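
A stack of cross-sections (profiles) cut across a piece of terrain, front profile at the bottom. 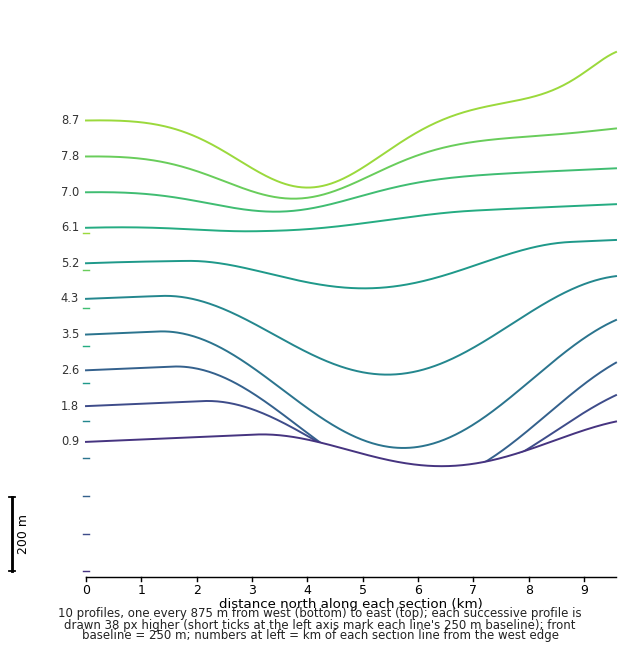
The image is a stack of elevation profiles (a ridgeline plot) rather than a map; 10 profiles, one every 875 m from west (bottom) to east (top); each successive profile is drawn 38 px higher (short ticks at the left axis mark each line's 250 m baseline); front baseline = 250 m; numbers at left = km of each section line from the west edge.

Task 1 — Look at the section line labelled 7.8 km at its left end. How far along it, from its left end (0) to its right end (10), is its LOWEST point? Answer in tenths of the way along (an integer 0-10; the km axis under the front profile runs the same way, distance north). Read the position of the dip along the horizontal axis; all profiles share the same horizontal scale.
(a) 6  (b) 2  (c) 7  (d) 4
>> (d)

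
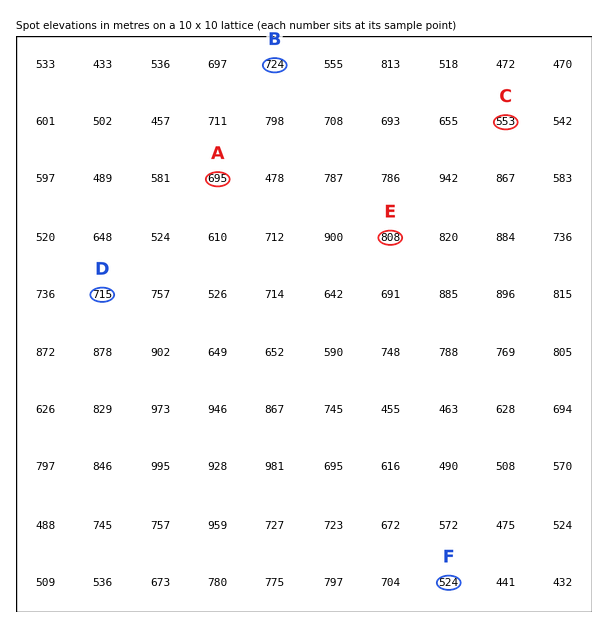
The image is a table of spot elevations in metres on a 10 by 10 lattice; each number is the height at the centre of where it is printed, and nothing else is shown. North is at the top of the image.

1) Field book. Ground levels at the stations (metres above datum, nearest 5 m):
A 695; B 725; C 555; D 715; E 810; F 525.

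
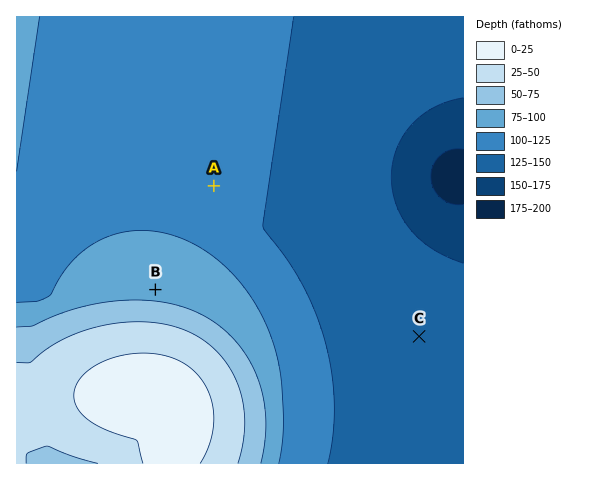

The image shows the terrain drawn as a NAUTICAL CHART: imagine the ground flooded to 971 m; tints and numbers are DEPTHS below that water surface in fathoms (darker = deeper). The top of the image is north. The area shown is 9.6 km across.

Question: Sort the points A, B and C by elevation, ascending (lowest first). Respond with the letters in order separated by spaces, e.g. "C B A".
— C A B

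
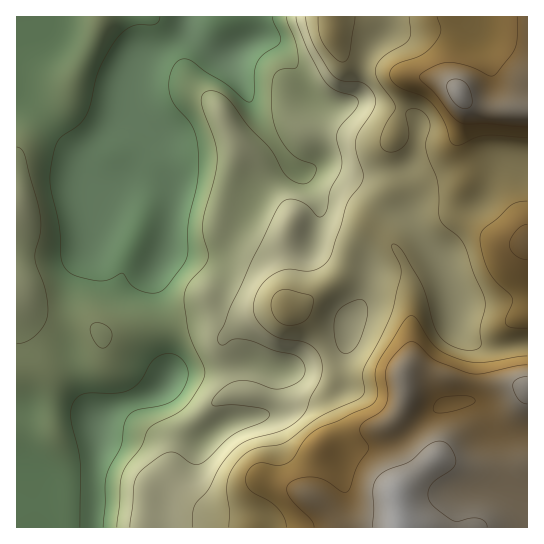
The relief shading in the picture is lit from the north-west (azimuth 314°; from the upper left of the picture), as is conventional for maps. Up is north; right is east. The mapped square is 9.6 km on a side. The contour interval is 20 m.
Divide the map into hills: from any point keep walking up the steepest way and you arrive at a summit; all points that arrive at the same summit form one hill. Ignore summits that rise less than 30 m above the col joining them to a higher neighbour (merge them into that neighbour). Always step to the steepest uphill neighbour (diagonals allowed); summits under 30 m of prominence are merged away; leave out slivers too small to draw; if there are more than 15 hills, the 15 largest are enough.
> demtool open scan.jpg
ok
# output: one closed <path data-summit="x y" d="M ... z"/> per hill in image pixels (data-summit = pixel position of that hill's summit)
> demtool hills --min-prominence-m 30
<path data-summit="399 527" d="M389 16l-373 1 1 511 511-1 0-182-21 2-26-2-14-6-11-14-1-26-10-32-6-12-18-18-16-23 0-20-4-24 4-1 8-11 7-29-1-8-13-9-19-5-18-4-22 0 9-8 7-29 8-19 16-14 2-6z"/><path data-summit="459 93" d="M527 16l-137 0-1 11-2 6-16 14-8 19-7 29-7 7 20 1 29 6 16 7 5 5 1 8-7 29-2 5-10 7 4 24 0 20 2 2 14-5 26 0 26-6 10-7 10-23 12-14 6-1 17 2z"/><path data-summit="527 241" d="M511 160l-6 1-8 8-10 22-9 12-20 6-37 2-13 6 13 20 18 18 6 12 10 32 0 20 2 8 10 12 19 8 21 0 21-4 0-180z"/>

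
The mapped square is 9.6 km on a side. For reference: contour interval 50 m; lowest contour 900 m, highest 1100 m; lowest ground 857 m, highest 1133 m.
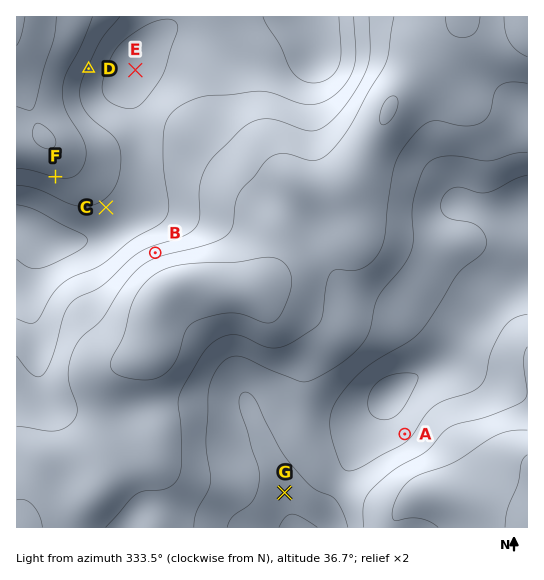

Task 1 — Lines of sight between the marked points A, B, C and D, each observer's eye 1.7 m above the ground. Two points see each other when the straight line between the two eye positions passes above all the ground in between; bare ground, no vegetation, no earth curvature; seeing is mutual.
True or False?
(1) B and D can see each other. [True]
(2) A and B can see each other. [False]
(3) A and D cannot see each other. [True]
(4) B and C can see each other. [True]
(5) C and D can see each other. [False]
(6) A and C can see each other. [False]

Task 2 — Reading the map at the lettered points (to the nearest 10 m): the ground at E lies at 880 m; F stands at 1000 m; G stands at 920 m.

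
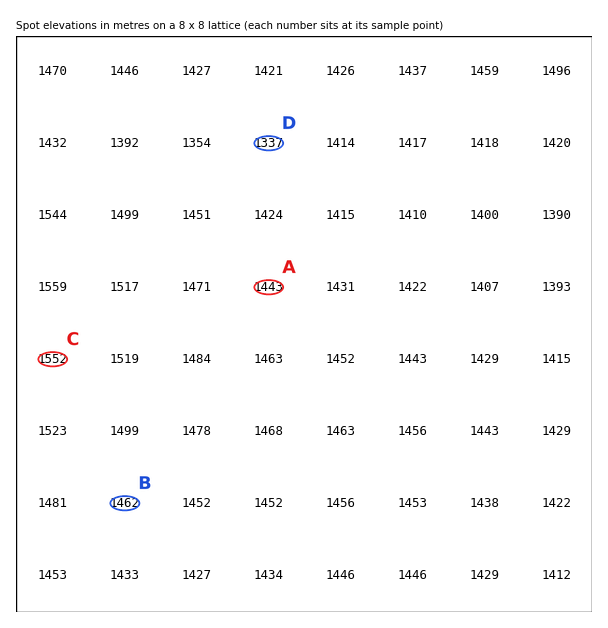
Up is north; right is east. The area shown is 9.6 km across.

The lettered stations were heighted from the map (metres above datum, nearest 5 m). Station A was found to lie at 1445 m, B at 1460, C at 1550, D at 1335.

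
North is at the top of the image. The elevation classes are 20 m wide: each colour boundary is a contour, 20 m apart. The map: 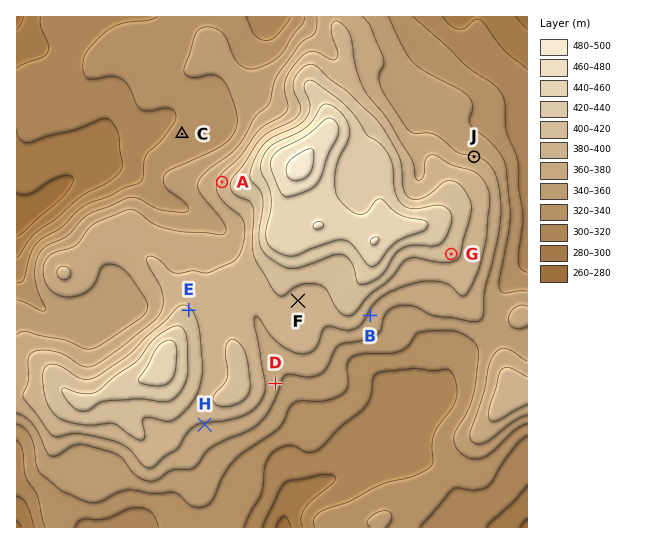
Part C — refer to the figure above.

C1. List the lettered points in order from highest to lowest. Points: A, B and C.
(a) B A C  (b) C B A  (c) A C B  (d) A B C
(d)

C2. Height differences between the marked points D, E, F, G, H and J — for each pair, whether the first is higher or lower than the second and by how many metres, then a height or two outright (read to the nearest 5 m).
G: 45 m higher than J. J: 40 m lower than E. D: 40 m lower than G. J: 35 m lower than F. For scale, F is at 395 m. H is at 380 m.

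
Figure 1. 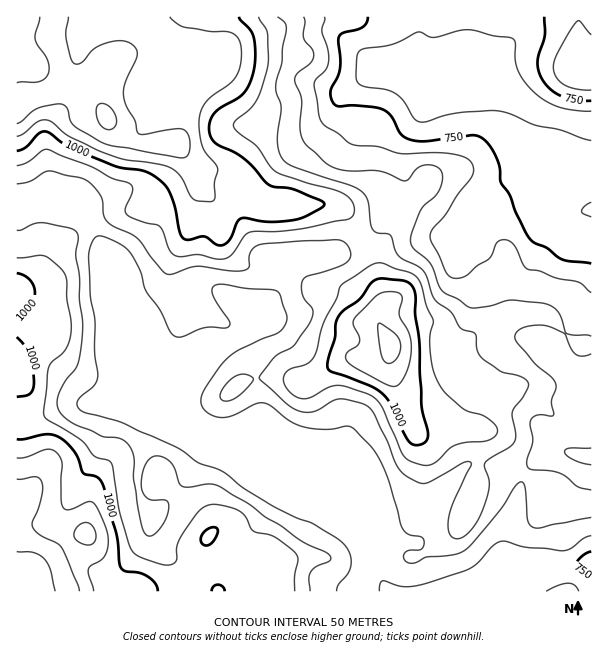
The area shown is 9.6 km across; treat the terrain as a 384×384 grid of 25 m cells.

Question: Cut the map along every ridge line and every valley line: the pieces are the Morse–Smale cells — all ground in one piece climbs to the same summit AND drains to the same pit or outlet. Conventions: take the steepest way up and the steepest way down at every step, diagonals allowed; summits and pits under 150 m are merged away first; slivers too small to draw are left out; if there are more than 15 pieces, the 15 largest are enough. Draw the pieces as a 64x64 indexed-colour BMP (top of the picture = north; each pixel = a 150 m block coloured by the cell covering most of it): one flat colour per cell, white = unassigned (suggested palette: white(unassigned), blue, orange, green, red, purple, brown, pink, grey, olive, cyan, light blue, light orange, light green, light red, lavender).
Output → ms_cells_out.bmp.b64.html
<image width="64" height="64" href="data:image/bmp;base64,Qk12CAAAAAAAAHYAAAAoAAAAQAAAAEAAAAABAAQAAAAAAAAIAAATCwAAEwsAABAAAAAAAAAA////ALR3HwAOf/8ALKAsACgn1gC9Z5QAS1aMAMJ34wB/f38AIr28AM++FwDox64AeLv/AIrfmACWmP8A1bDFADMzMzMzMzMzMzMzMzMzMzMzMzMzNEREREREREREREREMzMzMzMzMzMzMzMzMzMzMzMzMzM0REREREREREREREQzMzMzMzMzMzMzMzMzMzMzMzMzM0RERERERERERERERDMzMzMzMzMzMzMzMzMzMzMzMzMzREREREREREREREREMzMzMzMzMzMzMzMzMzMzMzMzMzNEREREREREREREREQzMzMzMzMzMzMzMzMzMzMzMzMzM0RERERERERERERERDMzMzMzMzMzMzMzMzMzMzMzMzMyIiIkREREREREREREMzMzMzMzMzMzMzMzMzMzMzMzMzIiIiJEREREREREREQzMzMzMzMzMzMzMzMzMzMzMzMzIiIiIkRERERERERERDMzMzMzMzMzMzMzMzMzMzMzMzIiIiIiJEREREREREREMzMzMzMzMzMzMzMzMzMzMzMzIiIiIiIkREREREREREQzMzMzMzMzMzMzMzMzMzMzMzMiIiIiIiJERERERERERDMzMzMzMzMzMzMzMzMzMzMzMiIiIiIiIiREREREREREMzMzMzMzMzMzMzMzMzMxMzMyIiIiIiIiJEREQiREREQzMzMzMzMzMzMzMzMzMxERMyIiIiIiIiIiIiIiIkRERDMzMzMzMzMzMzMzMzMxEREiIiIiIiIiIiIiIiIiIkIiMzMzMzMzMzMzMzMzMzERIiIiIiIiIiIiIiIiIiIiIiIzMzMzMzMzMzMzERERESIiIiIiIiIiIiIiIiIiIiIiIjMzMzMzMzMzMxERERESIiIiIiIiIiIiIiIiIiIiIiIiMzMzMzMzMzERERERERIiIiIiIiIiIiIiIiIiIiIiIiIzMzMzMzMzEREREREREiIiIiIiIiIiIiIiIiIiIiIiIjMzMzMzMzMRERERERESIiIiIiIiIiIiIiIiIiIiIiIiMzMzMzMzMxERERERERIiIiIiIiIiIiIiIiIiIiIiIiUzMzMzMzMzMREREREREiIiIiIiIiIiIiIiIiIiIiIiVTMzMzMzMzMxERERERESIiIiIiIiIiIiIiIiIiIiIiVVMzMzMzMzMzERERERESIiIiIiIiIiIiIiIiIiIiIiVVUzMzMzMzMzERERERERIiIiIiIiIiIiIiIiIiIiIiVVVTMzMzMzMzMREREREREiIiIiIiIiIiIiIiIiIiIiIlVVMzMzMzMzMREREREREiIiIiIiIiIiIiIiIiIiIiIiJVUzMzMzMzMxERERERERIiIiIiIiIiIiIiIiIiIiIiIiVTMzMzMzMzERERERERESIiIiIiIiIiIiIiIiIiIiIiJVMzMzMzMzEREREREREREiIiIiIiIiIiIiIiIiIiIiIiUzMzMzMzMRERERERERESIiIiIiIiIiIiIiIiIiIiIiJTMzMzMzMREREREREREREiIiIiIiIiIiIiIiIiIiIiIiMzMzMzMxERERERERERERIiIiIiIiIiIiIiIiIiIiIiIzMzMzMzEREREREREREREiIiIiIiIiIiIiIiIiIiIiIjMzMzMzERERERERERERESIiIiIiIiIiIiIiIiIiIiIiMzMzMzMRERERERERERERERESIiIiIiIiIiIiIiIiIiIzMzMzMRERERERERERERERERESIiIiIiIiIiIiIiIiIjMzMzMxERERERERERERERERERESIiIiIiIiIiIiIiIiMzMzMxEREREREREREREREREREREiIiIiEiIiIiIiIiIzMzMzERERERERERERERERERERERIiIiERIiIiIiIiIjMzMRERERERERERERERERERERERESIiEREiIiIiIhEREREREREREREREREREREREREREREREiERERIiIiIiERERERERERERERERERERERERERERERERERERESIiIiERERERERERERERERERERERERERERERERERERERESIiERERERERERERERERERERERERERERERERERERERERERERERERERERERERERERERERERERERERERERERERERERERERERERERERERERERERERERERERERERERERERERERERERERERERERERERERERERERERERERERERERERERERERERERERERERERERERERERERERERERERERERERERERERERERERERERERERERERERERERERERERERERERERERERERERERERERERERERERERERERERERERERERERERERERERERERERERERERERERERERERERERERERERERERERERERERERERERERERERERERERERERERERERERERERERERERERERERERERERERERERERERERERERERERERERERERERERERERERERERERERERERERERERERERERERERERERERERERERERERERERERERERERERERERERERERERERERERERERERERERERERERERERERERERERERERERERERERERERERERERERERERERERERERERERERERERERERERERERERERERERERERERERERERERERERERERERERERERERERERERERERERERERERERERERERERERERERERERERERERERERERERERERERERERERERERERERERERERERERERERERERERERERERERERERERERERERERERERERERERERERERERERERERER"/>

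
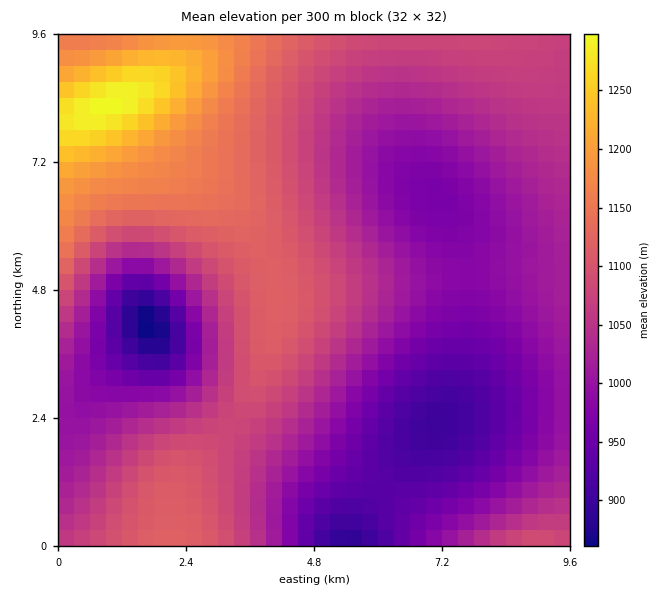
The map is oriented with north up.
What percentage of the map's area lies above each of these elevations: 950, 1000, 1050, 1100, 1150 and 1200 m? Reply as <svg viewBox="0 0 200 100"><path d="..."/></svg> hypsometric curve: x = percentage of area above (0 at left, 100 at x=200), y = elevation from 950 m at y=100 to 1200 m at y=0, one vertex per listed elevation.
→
<svg viewBox="0 0 200 100"><path d="M175 100l-40-20-43-20-43-20-26-20-12-20"/></svg>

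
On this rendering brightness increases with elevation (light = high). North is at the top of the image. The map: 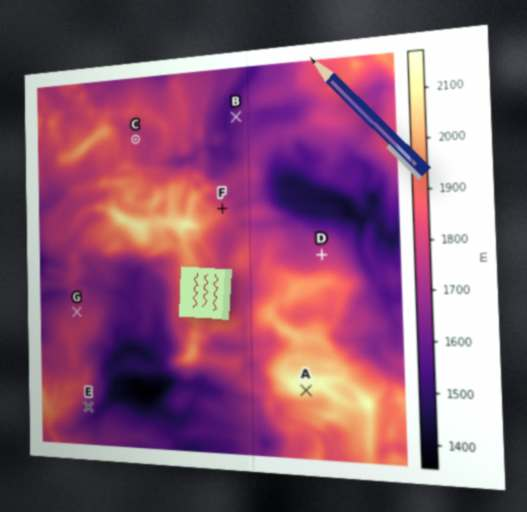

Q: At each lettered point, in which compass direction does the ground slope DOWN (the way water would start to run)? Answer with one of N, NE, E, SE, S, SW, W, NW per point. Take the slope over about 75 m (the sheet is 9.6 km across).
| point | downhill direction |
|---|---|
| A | S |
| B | W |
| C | NE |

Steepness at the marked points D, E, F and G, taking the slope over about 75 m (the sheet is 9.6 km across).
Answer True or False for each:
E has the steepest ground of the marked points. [True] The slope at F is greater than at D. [True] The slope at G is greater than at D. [False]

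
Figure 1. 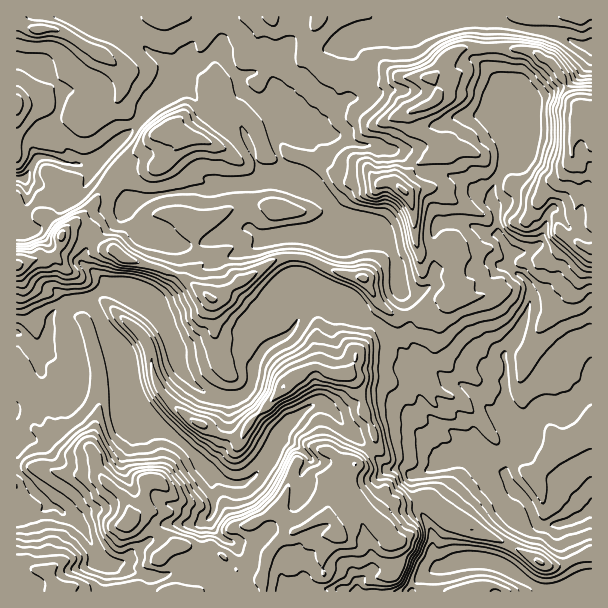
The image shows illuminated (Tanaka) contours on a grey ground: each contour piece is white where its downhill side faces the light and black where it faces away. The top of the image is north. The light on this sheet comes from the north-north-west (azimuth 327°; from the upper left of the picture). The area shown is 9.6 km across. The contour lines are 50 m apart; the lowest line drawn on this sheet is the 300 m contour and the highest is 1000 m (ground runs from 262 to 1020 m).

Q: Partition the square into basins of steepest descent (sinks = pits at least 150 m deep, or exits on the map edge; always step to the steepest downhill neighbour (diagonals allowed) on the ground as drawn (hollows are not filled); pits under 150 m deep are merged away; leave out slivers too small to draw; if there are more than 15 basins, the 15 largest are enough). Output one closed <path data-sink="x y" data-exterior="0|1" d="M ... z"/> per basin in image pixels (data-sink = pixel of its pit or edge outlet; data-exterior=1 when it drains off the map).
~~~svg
<path data-sink="591 510" data-exterior="1" d="M507 48l-42 0-13 6-8 8-4 7-8 8 6 12 0 9-6 5-22 10 0 6 5 10 4 4 18 7 7 12-25 11-17 19-2 6 9 9 5 13 1 29 3 10 2 3 9 0 18-4 7 10 0 30-8 13-20 11-30 4-13-9-17 35-10 11-1 9-7 12 7 7 6 14 3 16 9 18 3 12-4 8-15 14-5 2-6 21-12 6-8 23-47 26-9 11-9 26-13-1-9-5-8-8-18-14-27-4-12 1-10-12-17-13-15-4-6 6-5 12-14 14-11 6-27 3-22 12-30-6 0 27 575-1 0-481-11-2-9-7-8-21-15-19-19-11z"/><path data-sink="24 179" data-exterior="0" d="M591 16l-574 0-1 248 19-5 18-1 7-10 2-15 10-9 5 0 12 6 15 17 10 3 15 10 47 14 18 10 18 16 7-2 9-9 45-29 9-2 23 0 28 13 29 6 5 5 11 20 8 8 10 6 9 0 26-6 19-13 4-9-2-13 4-12-9-15-27 4-4-7-2-35-5-13-9-9 0-3 19-22 25-11-7-12-18-7-4-4-5-10 0-6 22-10 6-5 0-9-6-12 8-8 4-7 8-8 13-6 42 0 27 4 15 9 7 7 16 33 9 7 10 1z"/><path data-sink="17 333" data-exterior="1" d="M77 224l-5 0-10 9-2 15-7 10-18 1-19 7 0 298 31 7 22-12 27-3 11-6 14-14 5-12 3-4 11-2 7 4 17 13 10 12 12-1 27 4 18 14 8 8 9 5 13 1 9-26 4-6 19-14 33-17 8-23 12-6 6-21 5-2 19-22-3-12-9-18-3-16-6-14-7-7 7-12 1-9 10-11 10-24 6-7 0-5-20-29-29-6-28-13-23 0-9 2-45 29-9 9-7 2-18-16-18-10-47-14-15-10-10-3-15-17z"/>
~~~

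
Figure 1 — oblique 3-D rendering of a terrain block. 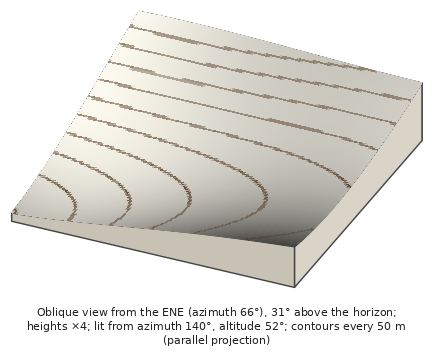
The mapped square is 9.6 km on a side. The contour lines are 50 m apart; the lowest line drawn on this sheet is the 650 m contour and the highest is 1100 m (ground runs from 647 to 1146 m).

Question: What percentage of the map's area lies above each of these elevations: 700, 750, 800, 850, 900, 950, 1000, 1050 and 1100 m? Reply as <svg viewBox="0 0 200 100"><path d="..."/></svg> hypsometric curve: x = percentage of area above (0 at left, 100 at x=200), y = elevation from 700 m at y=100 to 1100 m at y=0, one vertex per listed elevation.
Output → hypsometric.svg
<svg viewBox="0 0 200 100"><path d="M193 100l-13-12-19-13-29-13-41-12-26-12-20-13-18-13-18-12"/></svg>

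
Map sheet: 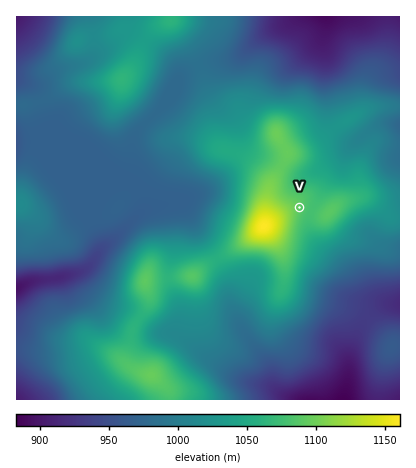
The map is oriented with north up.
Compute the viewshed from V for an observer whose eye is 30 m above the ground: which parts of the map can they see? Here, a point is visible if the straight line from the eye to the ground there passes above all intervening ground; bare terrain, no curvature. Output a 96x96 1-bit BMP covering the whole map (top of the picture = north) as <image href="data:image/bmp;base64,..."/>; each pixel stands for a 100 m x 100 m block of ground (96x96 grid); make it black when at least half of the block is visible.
<image width="96" height="96" href="data:image/bmp;base64,Qk2+BAAAAAAAAD4AAAAoAAAAYAAAAGAAAAABAAEAAAAAAIAEAAATCwAAEwsAAAIAAAAAAAAA////AAAAAAAAAAAAAAAAAAAP//gAAAAAAAAAAAAH//AAAAAAAAAAAAAH/+AAAAAAAAAAAAAH/+AAAAAAAAAAAAAD/+AAAAAAAAAAAAAD/+AAAAAAAAAAAAAD/+AAAAAAAAAAAAAD//AAAAAAAAAAAAAH//AAAAAAAAAAAAB///gAAAAAAAAAAAH///wAAAAAAAAAAAD///8AAAAAAAAAAAD///8AAAAAAAAAAAB///8AAAAAAAAAAAB///8AAAAAAAAAAAA///8AAAAAAAAAAAAf//8AAAAAAAAAAAAP//8AAAAAAAAAAAAP//8AAAAAAAAAAAAP//8AAAAAAAAAAAAP//8AAAAAAAAAAAAf//8AAAAAAAAAAAA///8AAAAAAAAAAAB///8AAAAAAAAAAADw//8AAAAAAAAAAAHgP/8AAAAAAAAAACPAH/8AAAAAAAAAAD+AH/4AAAAAAAAAAB8AH+AAAAAAAAAAAB8APwAAAAAAAAAAAA4APAAAAAAAAAAAAA4AeAAAAAAAAAAAAA4AYAAAAAAAAAAAAA4AwAAAAAAAAAAAAA/4gAAAAAAAAAAAAB//AAAAAAAAAAAAAB/+AAAAAAAAAAAAAB/8AAAAAAAAAAAAAB/8AAAAAAAAAAAAAD/4AAAAAAAAAAAAAD/wAAAAAAAAAAAAAH/wAAAAAAAAAAAAAP/4AAAAAAAAAAAAAf/4AAAAAAAAAAAAAf/8AAAAAAAAAAAAAf/+AAAAAAAAAAAAAf/+AAAAAAAAAAAAAf//AAAAAAAAAAAAA///gAAAAAAAAAAAAf//wAAAAAAAAAAAAf///wAAAAAAAAAAAf///wAAAAAAAAAAAf///wAAAAAAAAAAAf///wAAAAAAAAAAAf///gAAAAAAAAAAAP///gAAAAAAAAAAAH///gAAAAAAAAAAAH///gAAAAAAAAAAAH///gAAAAAAAAAAAH///gAAAAAAAAAAAH///gAAAAAAAAAAAP///wAAAAAAAAAAAf4//8AAAAAAAAAAAfAf//gAAAAAAAAAA/Af//8AAAAAAAAAAfAf//sAAAAAAAAAAPAf//AAAAAAAAAAACAf/+AAAAAAAAAAAAAf//AAAAAAAAAAAAAf//wAAAAAAAAAAAAP//8AAAAAAAAAAAAA//8AAAAAAAAAAAAAB/8AAAAAAAAAAAAAAH8AAAAAAAAAAAAAAAAAAAAAAAAAAAAAAAAAAABwAAAAAAAAAAAAAAB8AAAAAAAAAAAAAAB+AAAAAAAAAAAAAAB+AAAAAAAAAAAAAAA/AAAAAAAAAAAAAAAfgAAAAAAAAAAAAAAPgAAAAAAAAAAAAAAPwAAAAAAAAAAAAAAHwAAAAAAAAAAAAAAD4AAAAAAAAAAAAAAD8AAAAAAAAAAAAAAB+AAAAAAAAAAAAAAB/4AAAAAAAAAAAAAB/+AAAAAAAAAAAAAA//gAAAAAAAAAAAAA//4AAAAAAAAAAAAAf/4AAAAAAAAAAAAAP/4AAAAAAAAAAAAAB/4AAAAAAAAAAAAAAf4AAAAAAAA="/>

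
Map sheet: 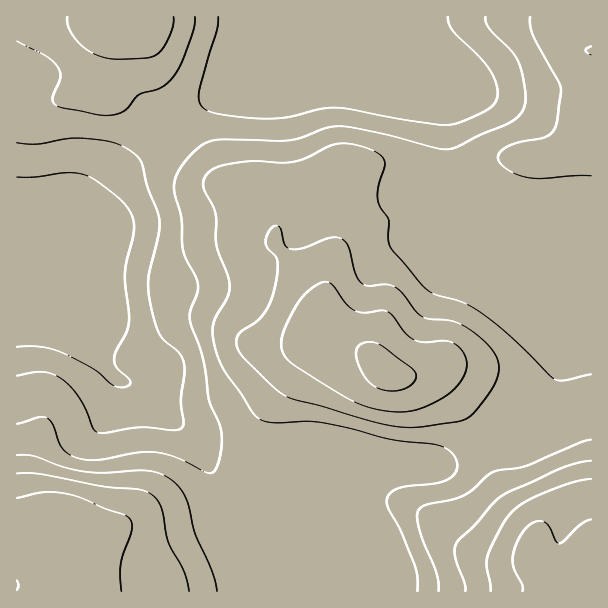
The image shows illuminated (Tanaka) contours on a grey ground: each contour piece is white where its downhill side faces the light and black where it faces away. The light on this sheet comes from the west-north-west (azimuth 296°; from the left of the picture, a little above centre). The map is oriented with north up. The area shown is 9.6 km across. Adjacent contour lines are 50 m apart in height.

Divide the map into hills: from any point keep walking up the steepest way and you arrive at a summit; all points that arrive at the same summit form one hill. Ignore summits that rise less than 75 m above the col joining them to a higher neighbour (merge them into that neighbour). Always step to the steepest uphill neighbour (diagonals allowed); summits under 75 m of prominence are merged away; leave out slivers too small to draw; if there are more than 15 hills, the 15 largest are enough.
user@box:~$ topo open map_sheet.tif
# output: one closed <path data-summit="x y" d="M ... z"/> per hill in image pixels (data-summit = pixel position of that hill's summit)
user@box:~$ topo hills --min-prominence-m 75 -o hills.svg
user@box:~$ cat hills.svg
<path data-summit="386 371" d="M290 16l-45 0-7 34 0 18-6 16-44 31-32 36-42 25-10 10-24 38-8 4-56 0 0 56 64 26 5 7 11 33 13 22 10 8 24 6 19 22 31 29 12 18 13 31 6 7 4 1 11 0 16-6 62 0 61-25 62 1 18-6 52-26 12-9 4-10 27-26 12-39-1-15-35-81-68-68-7-4-6-24-3-61-8-5-123-52z"/><path data-summit="591 591" d="M467 187l-3 1 65 64 6 12 30 74-1 19-11 30-27 26-8 14-72 36-68 0-61 25-62 0-16 6-15-1 0 23 18 51 4 25 346-1 0-391-68 2z"/><path data-summit="60 522" d="M18 284l-2 1 0 306 229 1 1-10-4-15-18-51-1-24-24-48-37-36-19-22-24-6-10-8-13-22-11-33-5-7z"/><path data-summit="107 20" d="M243 16l-226 0-1 211 56 1 8-4 24-38 10-10 42-25 32-36 40-27 4-4 6-16 0-18 6-23z"/><path data-summit="591 51" d="M591 16l-301 1 24 21 15 8 114 46 3 12 2 52 3 15 5 11 17 8 42 10 40 2 37-4z"/>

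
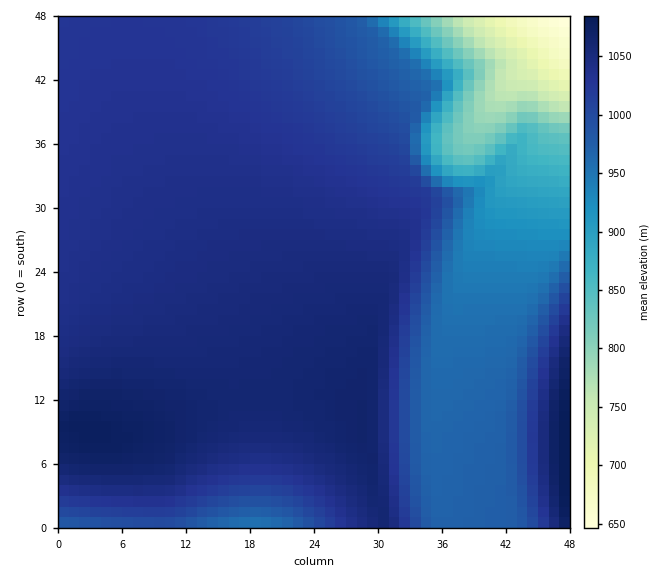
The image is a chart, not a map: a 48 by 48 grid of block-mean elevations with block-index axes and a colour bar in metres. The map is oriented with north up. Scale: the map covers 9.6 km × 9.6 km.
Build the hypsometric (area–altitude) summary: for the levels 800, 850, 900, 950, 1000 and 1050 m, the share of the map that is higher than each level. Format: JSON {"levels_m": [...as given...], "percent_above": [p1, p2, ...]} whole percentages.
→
{"levels_m": [800, 850, 900, 950, 1000, 1050], "percent_above": [96, 94, 91, 86, 68, 24]}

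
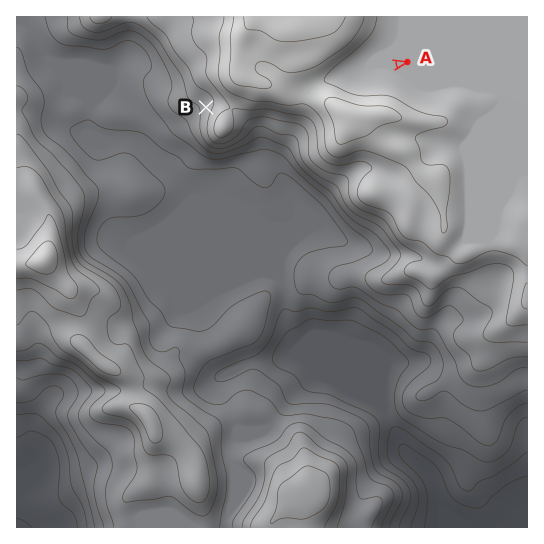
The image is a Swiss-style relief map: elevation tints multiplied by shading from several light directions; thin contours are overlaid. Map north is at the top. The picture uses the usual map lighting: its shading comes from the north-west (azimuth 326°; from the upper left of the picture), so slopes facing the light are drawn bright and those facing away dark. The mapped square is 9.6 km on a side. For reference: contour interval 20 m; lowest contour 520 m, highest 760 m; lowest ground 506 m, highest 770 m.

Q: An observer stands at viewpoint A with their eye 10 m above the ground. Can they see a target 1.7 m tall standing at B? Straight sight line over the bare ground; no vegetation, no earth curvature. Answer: no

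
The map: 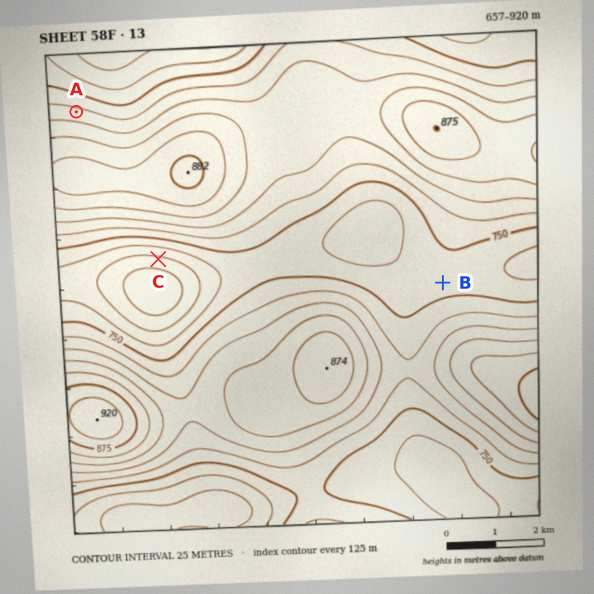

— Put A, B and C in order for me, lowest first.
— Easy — C B A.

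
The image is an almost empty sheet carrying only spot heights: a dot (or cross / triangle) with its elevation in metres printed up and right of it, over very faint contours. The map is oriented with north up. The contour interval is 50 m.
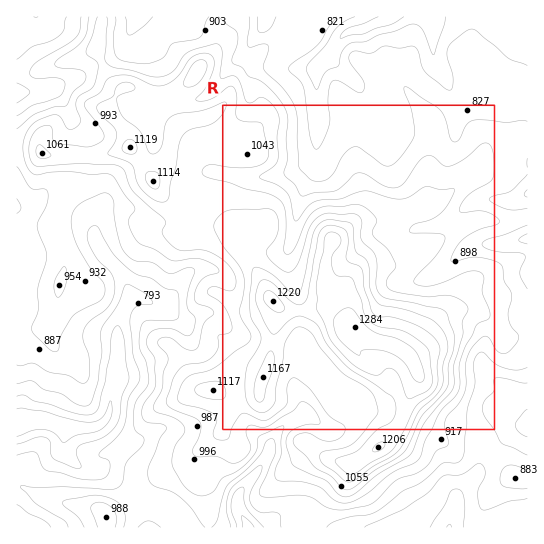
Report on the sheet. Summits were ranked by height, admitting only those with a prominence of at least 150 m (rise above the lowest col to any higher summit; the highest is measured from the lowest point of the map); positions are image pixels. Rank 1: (355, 326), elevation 1284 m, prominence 627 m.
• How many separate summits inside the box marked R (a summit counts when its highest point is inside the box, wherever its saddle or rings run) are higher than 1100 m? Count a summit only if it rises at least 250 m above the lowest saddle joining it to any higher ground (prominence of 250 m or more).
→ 1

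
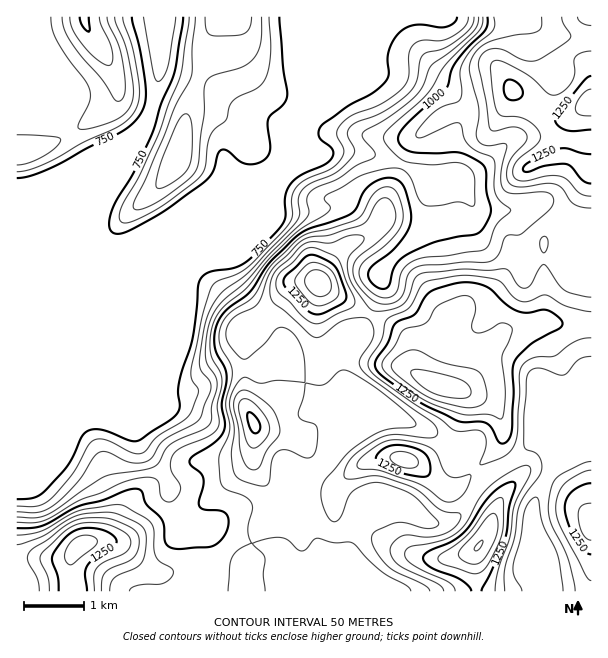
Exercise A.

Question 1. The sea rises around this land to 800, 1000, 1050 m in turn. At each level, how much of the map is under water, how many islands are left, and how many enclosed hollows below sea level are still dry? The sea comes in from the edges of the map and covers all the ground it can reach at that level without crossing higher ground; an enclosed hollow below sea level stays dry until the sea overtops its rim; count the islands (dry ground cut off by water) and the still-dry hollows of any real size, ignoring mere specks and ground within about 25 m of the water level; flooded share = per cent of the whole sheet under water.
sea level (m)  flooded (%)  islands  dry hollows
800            27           0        0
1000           47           0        0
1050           53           0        0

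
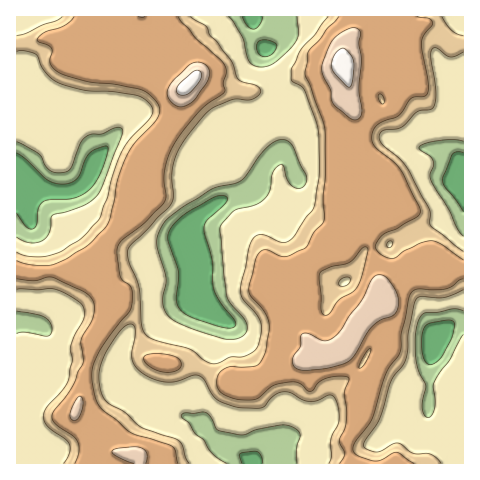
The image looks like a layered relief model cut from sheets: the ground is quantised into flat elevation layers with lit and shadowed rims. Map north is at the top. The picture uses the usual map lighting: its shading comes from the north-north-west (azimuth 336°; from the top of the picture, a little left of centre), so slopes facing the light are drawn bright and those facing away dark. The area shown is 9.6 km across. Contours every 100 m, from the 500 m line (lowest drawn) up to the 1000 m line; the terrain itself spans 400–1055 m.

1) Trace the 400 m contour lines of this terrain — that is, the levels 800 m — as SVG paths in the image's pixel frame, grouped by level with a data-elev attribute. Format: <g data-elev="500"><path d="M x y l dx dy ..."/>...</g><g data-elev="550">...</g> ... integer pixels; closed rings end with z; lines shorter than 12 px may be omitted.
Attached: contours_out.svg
<g data-elev="800"><path d="M178 463l-3-12-3-5-40-13-30-24-7-11-3-22 1-11 7-15 12-17 17-20 3-7-1-18-2-4-7-4-2-6-3-21 1-8 5-6 22-16 19-20 2-7-2-15 1-10 3-13 6-13 9-14 16-20 26-20-2-8 3-12-2-7-28-25-18-22"/><path d="M414 463l-17-11-5 1-13 8-8-1-16-6-2-3 0-5 18-26 15-46 14-21 1-20 10-40 7-4 28 0 17-10"/><path d="M167 372l8-1 5-3 1-5-3-5-6-3-12-1-9 0-7 2 0 5 6 5 8 5z"/><path d="M360 368l-1-3 3-6 8-11 1 3-3 8-5 7z"/><path d="M325 315l-3-2-1-4-1-36 10-6 19-4 13-15 5-1 1 2-1 4-5 24-5 10-4 5-13 7-10 14z"/><path d="M17 279l17 2 13-4 6 0 32 16 5 4 4 5 0 7-1 9-12 23 2 19 0 4-5 7-6 17-17 22-3 6 1 4 2 4 18 12 4 5 2 11-4 11"/><path d="M463 260l-21-15-10-4-14 3-14 7-11 7-10-2-8-8 1-5 7-8 14-6 19-11 4-5-1-6-17-36-8-9-19-15-3-9 2-8 4-6 20-8 14-18 12-2 4-4 0-11-6-39 2-7 8-9 1-4-5-4-11-1"/><path d="M383 104l-4-5 0-5 3 1 2 3 0 4z"/><path d="M74 17l-8 8-20 7-9 7 2 3 9 3 3 3 1 4-2 9 3 7 9 6 22 7 32 3 27 6 7 5 7 8 2 5 0 5-4 9-19 20-9 12-9 25-9 42-4 7-13 13-24 17-15 7-21 0-15-4"/><path d="M339 17l-30 33-4 23 18 47 2 10 0 42-2 24 1 25-10 11-6 13-4 4-18 8-6-1-14-6-4 1-4 3-3 8-6 29 2 6 13 14 4 9 1 9-4 24-5 9-4 4-14 1-11-1-7 3-6 5-1 9 2 7 5 5 13 4 13 1 8-2 13-11 8-3 18-2 5 3 5 5 4 1 2-1 6-8 7-4 11-2 11 1 1 4-5 12 3 17-1 13-7 17 6 14-5 9"/></g>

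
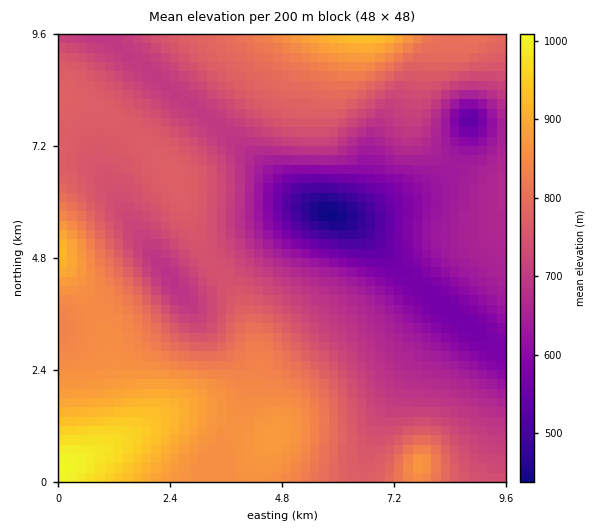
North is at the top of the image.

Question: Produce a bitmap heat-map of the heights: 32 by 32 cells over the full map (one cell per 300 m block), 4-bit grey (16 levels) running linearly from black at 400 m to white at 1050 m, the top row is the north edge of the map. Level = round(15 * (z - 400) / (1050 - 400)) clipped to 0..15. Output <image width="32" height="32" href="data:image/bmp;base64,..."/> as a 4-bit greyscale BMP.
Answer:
<image width="32" height="32" href="data:image/bmp;base64,Qk12AgAAAAAAAHYAAAAoAAAAIAAAACAAAAABAAQAAAAAAAACAAATCwAAEwsAABAAAAAAAAAAAAAAABEREQAiIiIAMzMzAERERABVVVUAZmZmAHd3dwCIiIgAmZmZAKqqqgC7u7sAzMzMAN3d3QDu7u4A////AO7d3Mu7u7u7qpmZmaupiIju7dzMu7u7u7qpmImrqYiH7t3dzLu7u7u6qZiImqmId93d3dzLu7u7u6mYiImYh3fMzN3My7u7u7upmId4h3d3zMzMzMy7uru6qYh3d3d2Zru7u7u7u6qqqqmId3dmZma7u7u7u6qqqqqZh3dmZmZVqru7qqqqqqqpmId2ZmZVVKqrqqqZmZqqmYh3ZmZVVESqqqqpmIiaqZiHd2ZlVUREqqqqmYd4mZmId3ZmVURERaqqqph3eImIh3dmZVRERFW7qqmHd3iIiHd2ZlVEREVVu6qZd3eIiHd2ZlVUREVVZsuqmHd4iId2ZlVURERVVmbLqYd3eIh3ZlVEMzNEVWZmu6mHd4iIdmVDMiIzRVVmZrqYh4iIiHZUMiESI0VVZmapmIiIiIh2VDIREjNEVWZmmYiIiJiIdlQyIiM0RVVmZpiIiImYiHZUQzM0RFVVZmaYiIiJmIh2ZVVVVVVVVVZmiIiIiYiHdmZmZmVWZmZVVpiIiIiId3d3d3d2ZndmVFaYiIiIh3d3iIiIh2d3dUNFmZiIiHd3eIiZmYh3d3ZEVpmYiHd3eIiZmZmZh4iHZWeZiId3d4iJmZmZqZiIiHd3iIh3d3iJmZmaqqqpmZmIiIh3d3iImZmaqru7u6mZmZl3d3eIiZmZqru8zMy6mZmZ"/>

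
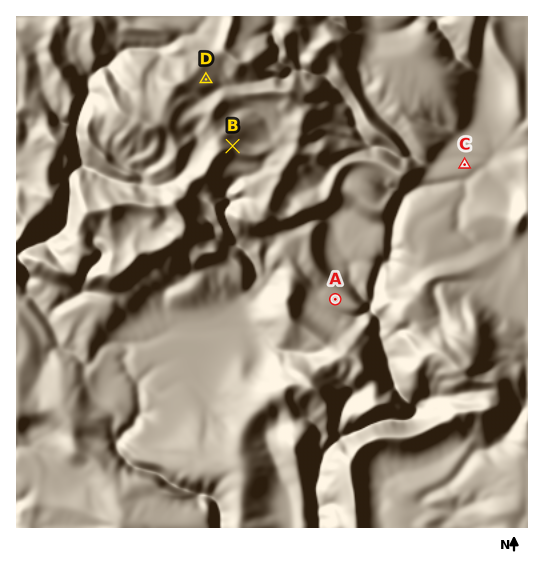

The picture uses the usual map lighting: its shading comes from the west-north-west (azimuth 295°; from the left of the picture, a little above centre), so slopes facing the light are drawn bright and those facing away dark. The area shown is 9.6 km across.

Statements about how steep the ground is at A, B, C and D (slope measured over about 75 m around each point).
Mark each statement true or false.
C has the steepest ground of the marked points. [false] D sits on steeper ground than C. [true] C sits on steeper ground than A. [false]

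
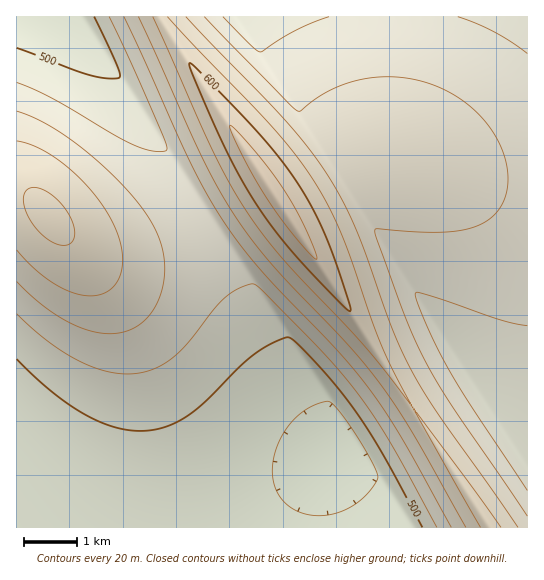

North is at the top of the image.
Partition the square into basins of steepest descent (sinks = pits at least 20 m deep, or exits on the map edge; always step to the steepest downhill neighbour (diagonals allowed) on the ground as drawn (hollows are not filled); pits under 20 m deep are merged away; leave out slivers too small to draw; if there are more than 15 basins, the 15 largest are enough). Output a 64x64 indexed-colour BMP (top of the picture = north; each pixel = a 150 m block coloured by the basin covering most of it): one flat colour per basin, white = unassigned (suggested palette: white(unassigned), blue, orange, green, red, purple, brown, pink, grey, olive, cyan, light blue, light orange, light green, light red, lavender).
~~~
<image width="64" height="64" href="data:image/bmp;base64,Qk12CAAAAAAAAHYAAAAoAAAAQAAAAEAAAAABAAQAAAAAAAAIAAATCwAAEwsAABAAAAAAAAAA////ALR3HwAOf/8ALKAsACgn1gC9Z5QAS1aMAMJ34wB/f38AIr28AM++FwDox64AeLv/AIrfmACWmP8A1bDFABEREREREREREREREREREREREREREREREREREREREiIiEREREREREREREREREREREREREREREREREREREREiIiIRERERERERERERERERERERERERERERERERERERESIiIhERERERERERERERERERERERERERERERERERERESIiIiERERERERERERERERERERERERERERERERERERESIiIiIRERERERERERERERERERERERERERERERERERERIiIiIhERERERERERERERERERERERERERERERERERERIiIiIiEREREREREREREREREREREREREREREREREREREiIiIiIREREREREREREREREREREREREREREREREREREiIiIiIhEREREREREREREREREREREREREREREREREREiIiIiIiERERERERERERERERERERERERERERERERERESIiIiIiIRERERERERERERERERERERERERERERERERESIiIiIiIhERERERERERERERERERERERERERERERERESIiIiIiIiERERERERERERERERERERERERERERERERERIiIiIiIiIRERERERERERERERERERERERERERERERERIiIiIiIiIhERERERERERERERERERERERERERERERERIiIiIiIiIiEREREREREREREREREREREREREREREREREiIiIiIiIiIREREREREREREREREREREREREREREREREiIiIiIiIiIhEREREREREREREREREREREREREREREREiIiIiIiIiIiERERERERERERERERERERERERERERERESIiIiIiIiIiIRERERERERERERERERERERERERERERESIiIiIiIiIiIhERERERERERERERERERERERERERERESIiIiIiIiIiIiERERERERERERERERERERERERERERERIiIiIiIiIiIiIRERERERERERERERERERERERERERERIiIiIiIiIiIiIhEREREREREREREREREREREREREREREiIiIiIiIiIiIiEREREREREREREREREREREREREREREiIiIiIiIiIiIiIREREREREREREREREREREREREREREiIiIiIiIiIiIiIhERERERERERERERERERERERERERESIiIiIiIiIiIiIiERERERERERERERERERERERERERESIiIiIiIiIiIiIiIRERERERERERERERERERERERERESIiIiIiIiIiIiIiIhERERERERERERERERERERERERERIiIiIiIiIiIiIiIiERERERERERERERERERERERERERIiIiIiIiIiIiIiIiIRERERERERERERERERERERERERIiIiIiIiIiIiIiIiIhEREREREREREREREREREREREREiIiIiIiIiIiIiIiIiEREREREREREREREREREREREREiIiIiIiIiIiIiIiIiIRERERREREREEREREREREREREiIiIiIiIiIiIiIiIiIhEREUREREREREQRERERERERESIiIiIiIiIiIiIiIiIiEREUREREREREREQRERERERESIiIiIiIiIiIiIiIiIiIREUREREREREREREQRERERESIiIiIiIiIiIiIiIiIiIhERREREREREREREREQRERERIiIiIiIiIiIiIiIiIiIiERREREREREREREREREERERIiIiIiIiIiIiIiIiIiIiIUREREREREREREREREREERMzIiIiIiIiIiIiIiIiIiIkREREREREREREREREREREEzMzIiIiIiIiIiIiIiIiIiREREREREREREREREREREQzMzMyIiIiIiIiIiIiIzMzNERERERERERERERERERERDMzMzMyIiIiIiIiIzMzMzM0RERERERERERERERERERDMzMzMzMyIiIiIjMzMzMzMzRERERERERERERERERERDMzMzMzMzMzIjMzMzMzMzMzNEREREREREREREREREREMzMzMzMzMzMzMzMzMzMzMzM0REREREREREREREREREMzMzMzMzMzMzMzMzMzMzMzMzREREREREREREREREREMzMzMzMzMzMzMzMzMzMzMzMzNEREREREREREREREREQzMzMzMzMzMzMzMzMzMzMzMzM0REREREREREREREREQzMzMzMzMzMzMzMzMzMzMzMzMzREREREREREREREREQzMzMzMzMzMzMzMzMzMzMzMzMzNERERERERERERERERDMzMzMzMzMzMzMzMzMzMzMzMzM0RERERERERERERERDMzMzMzMzMzMzMzMzMzMzMzMzMzRERERERERERERERDMzMzMzMzMzMzMzMzMzMzMzMzMzNEREREREREREREREMzMzMzMzMzMzMzMzMzMzMzMzMzM0REREREREREREREMzMzMzMzMzMzMzMzMzMzMzMzMzMzREREREREREREREMzMzMzMzMzMzMzMzMzMzMzMzMzMzNEREREREREREREQzMzMzMzMzMzMzMzMzMzMzMzMzMzM0REREREREREREQzMzMzMzMzMzMzMzMzMzMzMzMzMzMzREREREREREREQzMzMzMzMzMzMzMzMzMzMzMzMzMzMzNERERERERERERDMzMzMzMzMzMzMzMzMzMzMzMzMzMzM0RERERERERERDMzMzMzMzMzMzMzMzMzMzMzMzMzMzMz"/>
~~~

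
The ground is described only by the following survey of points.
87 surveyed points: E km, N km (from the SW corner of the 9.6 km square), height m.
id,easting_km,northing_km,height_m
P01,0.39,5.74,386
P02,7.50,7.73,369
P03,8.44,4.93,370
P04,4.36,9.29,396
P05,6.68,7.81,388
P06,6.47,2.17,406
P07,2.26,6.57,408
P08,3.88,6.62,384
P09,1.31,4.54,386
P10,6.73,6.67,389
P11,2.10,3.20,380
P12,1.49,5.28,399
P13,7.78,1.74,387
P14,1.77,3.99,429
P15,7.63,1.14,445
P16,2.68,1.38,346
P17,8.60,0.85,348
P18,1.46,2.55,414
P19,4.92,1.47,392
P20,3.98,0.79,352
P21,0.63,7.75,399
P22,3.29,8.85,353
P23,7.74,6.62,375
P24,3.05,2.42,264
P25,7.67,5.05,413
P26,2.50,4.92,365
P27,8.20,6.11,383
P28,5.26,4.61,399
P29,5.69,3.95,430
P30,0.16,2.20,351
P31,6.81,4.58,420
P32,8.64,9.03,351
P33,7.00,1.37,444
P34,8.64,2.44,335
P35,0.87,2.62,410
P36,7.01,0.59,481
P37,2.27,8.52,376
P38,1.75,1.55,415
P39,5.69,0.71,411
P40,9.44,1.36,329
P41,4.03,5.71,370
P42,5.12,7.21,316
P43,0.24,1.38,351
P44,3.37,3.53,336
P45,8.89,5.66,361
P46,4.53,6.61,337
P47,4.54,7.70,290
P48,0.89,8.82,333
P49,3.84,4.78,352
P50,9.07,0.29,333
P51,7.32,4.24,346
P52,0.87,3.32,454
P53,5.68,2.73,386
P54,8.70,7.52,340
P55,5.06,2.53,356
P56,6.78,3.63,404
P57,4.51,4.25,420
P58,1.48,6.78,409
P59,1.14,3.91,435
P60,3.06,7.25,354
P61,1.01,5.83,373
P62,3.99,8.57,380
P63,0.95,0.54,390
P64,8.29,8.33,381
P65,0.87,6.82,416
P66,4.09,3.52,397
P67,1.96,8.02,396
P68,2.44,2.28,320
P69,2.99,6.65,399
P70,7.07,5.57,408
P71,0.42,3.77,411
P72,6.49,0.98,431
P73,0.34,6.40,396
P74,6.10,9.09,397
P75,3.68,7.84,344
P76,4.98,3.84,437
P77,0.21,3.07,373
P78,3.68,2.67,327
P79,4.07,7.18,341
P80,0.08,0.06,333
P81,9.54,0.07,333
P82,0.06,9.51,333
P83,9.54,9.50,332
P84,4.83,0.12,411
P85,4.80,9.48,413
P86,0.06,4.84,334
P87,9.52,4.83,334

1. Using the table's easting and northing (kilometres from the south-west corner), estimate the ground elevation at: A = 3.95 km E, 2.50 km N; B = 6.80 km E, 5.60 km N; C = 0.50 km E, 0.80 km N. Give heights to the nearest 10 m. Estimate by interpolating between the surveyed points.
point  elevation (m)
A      340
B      410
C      350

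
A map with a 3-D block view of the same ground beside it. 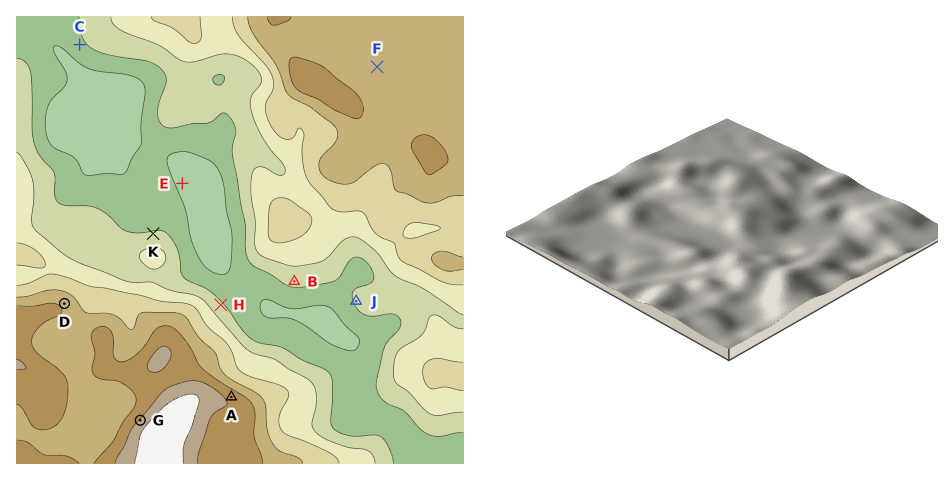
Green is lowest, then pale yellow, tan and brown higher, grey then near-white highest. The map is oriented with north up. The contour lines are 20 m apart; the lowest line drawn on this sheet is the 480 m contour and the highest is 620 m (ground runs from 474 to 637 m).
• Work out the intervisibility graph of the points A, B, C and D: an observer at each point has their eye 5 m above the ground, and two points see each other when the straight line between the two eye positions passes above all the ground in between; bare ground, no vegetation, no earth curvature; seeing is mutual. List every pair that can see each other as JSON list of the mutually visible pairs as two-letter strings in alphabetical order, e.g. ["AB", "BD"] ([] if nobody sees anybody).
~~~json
["AB", "AC", "BD", "CD"]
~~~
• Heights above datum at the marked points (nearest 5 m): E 475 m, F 565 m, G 605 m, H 505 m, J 505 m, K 505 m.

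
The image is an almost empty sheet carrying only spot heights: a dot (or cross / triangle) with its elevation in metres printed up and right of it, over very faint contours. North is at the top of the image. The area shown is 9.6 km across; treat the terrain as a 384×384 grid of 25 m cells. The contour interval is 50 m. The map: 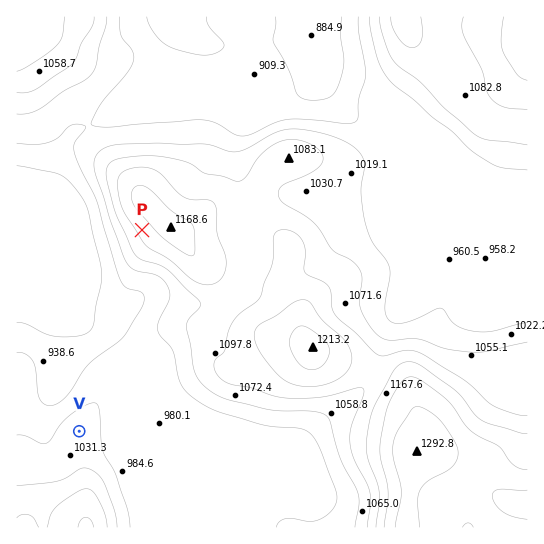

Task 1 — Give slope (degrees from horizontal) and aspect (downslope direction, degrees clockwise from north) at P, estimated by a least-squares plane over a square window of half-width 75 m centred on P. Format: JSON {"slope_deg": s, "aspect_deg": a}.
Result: {"slope_deg": 10, "aspect_deg": 235}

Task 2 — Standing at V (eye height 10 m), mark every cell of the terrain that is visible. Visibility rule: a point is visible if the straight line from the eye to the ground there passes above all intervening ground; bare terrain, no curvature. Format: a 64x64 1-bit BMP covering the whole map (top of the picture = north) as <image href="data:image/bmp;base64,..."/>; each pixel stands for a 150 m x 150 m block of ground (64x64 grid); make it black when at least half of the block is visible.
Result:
<image width="64" height="64" href="data:image/bmp;base64,Qk0+AgAAAAAAAD4AAAAoAAAAQAAAAEAAAAABAAEAAAAAAAACAAATCwAAEwsAAAIAAAAAAAAA////AAAAAAAAAP////+AAADA/////4AA8+H/////gAD/4/////+AAP/j/////4AA/+P/////gAD/9/////+AAP///////4AA////////gAD/3//////AAPmP/////8AA+Y//////wAD53//////AAPH//////8AA8P//////wADw//////+AAPD////8H4AA+f////gHgAD/////+AOAAP///+/4AIAA/4f/j/gAAAD/g/+P8AAAAP+D/5/wAAAAY4P/v+AAAAABw/8/4AAAAAP//hwAAAAAf//8CAAAAAD///4AAAAAAP///8AAAAAA////4AAAAAD////AAAAAAP///4GAAAAA////AcAAAAD///4BwAAAAP///AHAAAAA///4AMAAAAD///AAgAAAAP//4AAAAAAA///AAAAAAAD//4AAAAAAAP//AAAAAAAA//4AAAAAAAD//AAAAAAAAP/4AAAAAAAA//AAAAAAAAD/wAAAAAAAAP+AAAAAAAAA/wAAAAAAAAD/AAAAAAAAAP8AAAAAAAAA/wAAAAAAAAD/gAAAAAAAAP+AAAAAAAAA/4AAAAAAAAD/wAAAAAAAAP/AAAAAAAAAH8AAAAAAAAAP4AAAAAAAAAPgAAAAAAAAAeAAAAAAAAAB4AAAAAAAAAHgAAAAAAAAAeAAAAAAAAAB4AAAAAAAAA=="/>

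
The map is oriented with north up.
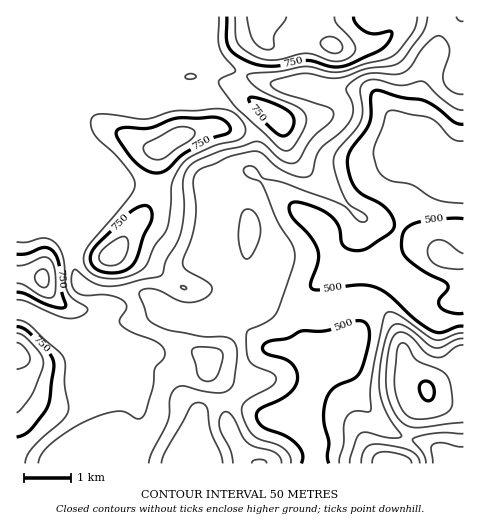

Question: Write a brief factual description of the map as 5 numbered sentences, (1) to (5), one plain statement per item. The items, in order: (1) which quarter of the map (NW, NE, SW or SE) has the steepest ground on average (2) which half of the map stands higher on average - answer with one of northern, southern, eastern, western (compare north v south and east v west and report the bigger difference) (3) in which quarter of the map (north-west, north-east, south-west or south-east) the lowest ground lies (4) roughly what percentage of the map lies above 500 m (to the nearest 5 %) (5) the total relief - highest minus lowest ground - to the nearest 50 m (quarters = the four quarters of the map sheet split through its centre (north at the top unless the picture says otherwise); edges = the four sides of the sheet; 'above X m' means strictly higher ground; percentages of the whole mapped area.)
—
(1) The steepest ground, on average, is in the north-east quarter.
(2) On average the western half of the map is the higher ground.
(3) The lowest ground is in the north-east quarter.
(4) Ground above 500 m makes up about 85 % of the sheet.
(5) From the lowest to the highest ground is roughly 450 m.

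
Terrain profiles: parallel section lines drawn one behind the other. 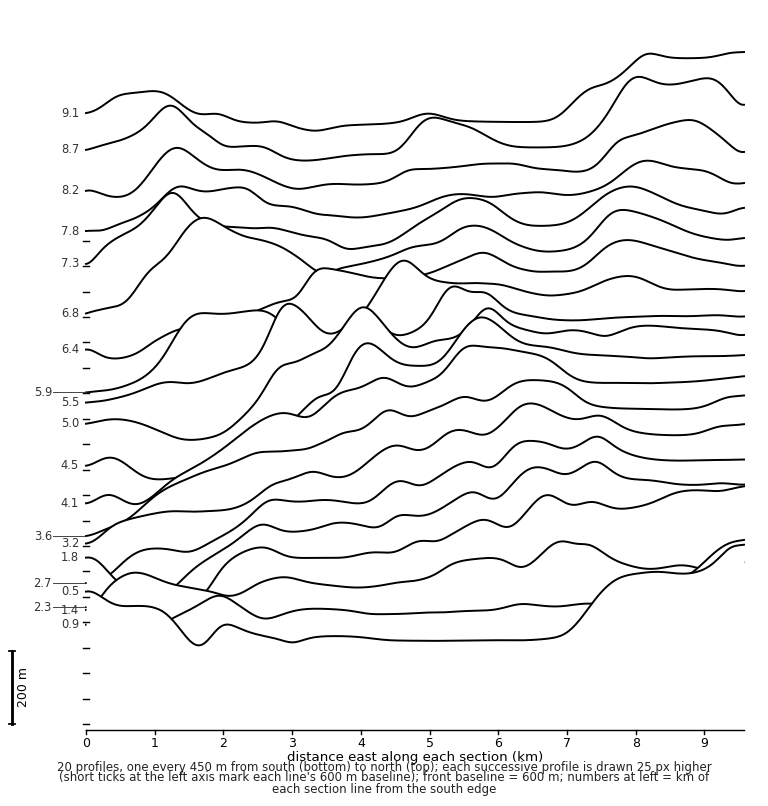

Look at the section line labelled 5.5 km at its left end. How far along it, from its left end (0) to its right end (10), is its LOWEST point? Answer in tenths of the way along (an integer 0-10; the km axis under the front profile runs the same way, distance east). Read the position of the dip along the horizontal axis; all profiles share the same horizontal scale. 0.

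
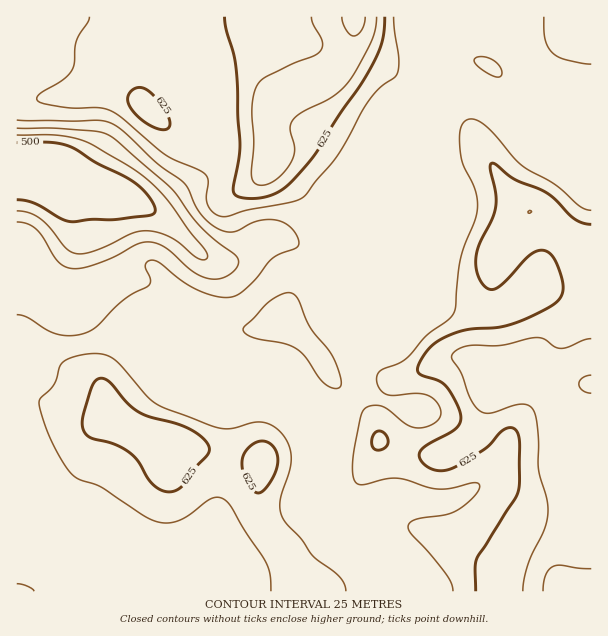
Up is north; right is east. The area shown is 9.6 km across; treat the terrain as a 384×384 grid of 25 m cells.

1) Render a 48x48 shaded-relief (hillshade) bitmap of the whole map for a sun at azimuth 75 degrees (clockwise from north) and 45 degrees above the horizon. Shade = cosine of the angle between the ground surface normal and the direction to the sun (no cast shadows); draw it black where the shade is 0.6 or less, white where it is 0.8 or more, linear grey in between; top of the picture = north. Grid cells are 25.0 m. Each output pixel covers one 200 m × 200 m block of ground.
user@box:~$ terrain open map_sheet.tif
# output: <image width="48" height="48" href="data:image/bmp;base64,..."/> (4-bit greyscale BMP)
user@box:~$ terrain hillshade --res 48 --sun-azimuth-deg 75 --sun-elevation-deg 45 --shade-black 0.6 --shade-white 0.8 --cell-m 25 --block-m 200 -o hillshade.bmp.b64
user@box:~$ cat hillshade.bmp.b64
<image width="48" height="48" href="data:image/bmp;base64,Qk32BAAAAAAAAHYAAAAoAAAAMAAAADAAAAABAAQAAAAAAIAEAAATCwAAEwsAABAAAAAAAAAAAAAAABEREQAiIiIAMzMzAERERABVVVUAZmZmAHd3dwCIiIgAmZmZAKqqqgC7u7sAzMzMAN3d3QDu7u4A////AIiImIiIiIiIiIh3eImpmIiIh1RXdlVomYiIiIiIiIiIiId3eJmZiIiIhlVndlVomYiIiIiIiIiIiId3iZmYiIiIdVZ3dlV4mYiHiImIiIiIiHd3iZmIiIiHZmeId2Z4iIiIiImIiIiIiHZ4mpiIiIh3d3eId2ZniIiIiIiHd4iIh2Z5qpiIiId3iHd3d2ZniIiIiIh3d3iZh2aKuod4iIiIiId3d2VXiIiIiId2ZniZhlabuod3iIiIiId3d2VXiIiHd3dmZnmZhlabyodniIiHd4h2ZlVXiIiHd3dmZnmZh2aLy5dmeId2Z4iHZURniIh3Z3d2ZomZh2aL3JhlV4dlZ5mHdUVoiIh2Znd2ZomZmHeL3Jh0Roh2Z5mYhkVoiIdmZnd2Z4mrqYic25h1NYqYd4iZhkVoiHdmZnd3iZu8uYisyoh1NZupdmeJhkVoiHd2ZneJqrvLqYirqIh1V5qYhkVoh1VniIh3Zmiru7upiIiZiIdmeJiIdTNXiHZnd4iHZnm8zKmIiIiIiGVoiHeHZDNHiId3d4iHZnm8ypiIiIiIh1WJh2d2ZURXiIiHeIiHd4q7uYiIiIiIdVeah3dlZlVniJmIiIiIiJq7mIiIiHd3ZWipmZdUVmeIiJqYiImZmJmamIiIdmd2Z4qpmZhkRniZiJmYiJqqmIiJmIiHZnd3iaqqmIh1VniZiIiZiKqph3eImIh2d4d3mqqpiIiHZmeIiHeIiKqYh3d4iId3iYd4mqqoiIiIdlZ4iIh3iIiIeId4iIeJmYd3iaqYiIiIdlVniIiHd4iIiIiIiImrqHZniaqIiIiIdkVniIiGZ4iJmIiHeJvLl2ZniamIiIiIhkRXmYh2Z4irqXd3eb3KdmZniZiIiIiIhkNGiZh2Z4nNuYdmis2mRGd3iIiIiHiIh1NGiZh2d6vduYd3irpjJXiHdmeIh3iZiGRFeZh3iLzcqIiImYUhJoiHZmeIiIiJmGREZ4iJqrzLmJmYh0IAN4h2ZniIiIiJmHVEVomszLu5mJmHZCACRnd3iIiIiIiIiHZEV4rNy6qYiId1MRI0VVV5qpmIiIiIiIZEaKvMqYiIh2VDESNFZURpu6mYiIiIiIZFiry6h4iIdUQyETRndkNpu7qZiIiIiHZXrMqXd3d2QzQyEkZ4hkNZq7upiIiIiHVpzKiIiVVUM0QxE2iZhjNpqqu6mIiIiHaKyoiJmVVERVQhJYmphjNpqaq6mIiIiHebuYmZiGZlZmQiWJqphjRpmZqrqYiIiIiamJmYiHd3d3ZFeaqYhjRomImruYiIiImZiJmIiIiId3dnmqmIhjRoiIibupiImZmIiamIiIiIiHd3mpiIhUV3iIiby5iJmYh3iqh3d4iIiHd4mZiIdVZ4eIiKzKmZmHd4q5dmd4iIh3d4mYiIdVeIiId4vMqpmHeKuoVWd4iIh3d3iZiIZWeIh3ZnrNyqmIiaqGVniIiIiId3iImHZWiId2ZWne26mIiYh1VoiIiIiIh3d4mXZniId2VWnf65iIiIh1V4iA=="/>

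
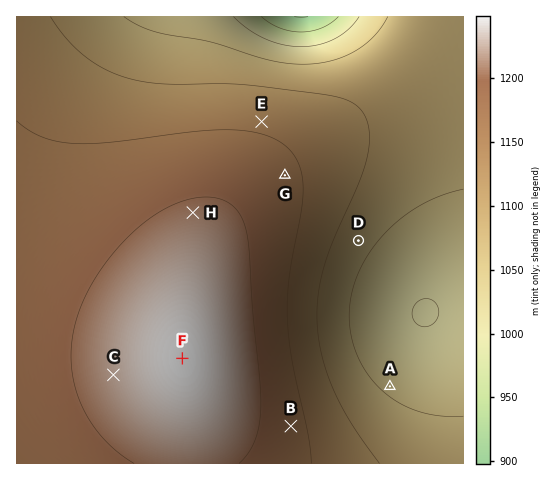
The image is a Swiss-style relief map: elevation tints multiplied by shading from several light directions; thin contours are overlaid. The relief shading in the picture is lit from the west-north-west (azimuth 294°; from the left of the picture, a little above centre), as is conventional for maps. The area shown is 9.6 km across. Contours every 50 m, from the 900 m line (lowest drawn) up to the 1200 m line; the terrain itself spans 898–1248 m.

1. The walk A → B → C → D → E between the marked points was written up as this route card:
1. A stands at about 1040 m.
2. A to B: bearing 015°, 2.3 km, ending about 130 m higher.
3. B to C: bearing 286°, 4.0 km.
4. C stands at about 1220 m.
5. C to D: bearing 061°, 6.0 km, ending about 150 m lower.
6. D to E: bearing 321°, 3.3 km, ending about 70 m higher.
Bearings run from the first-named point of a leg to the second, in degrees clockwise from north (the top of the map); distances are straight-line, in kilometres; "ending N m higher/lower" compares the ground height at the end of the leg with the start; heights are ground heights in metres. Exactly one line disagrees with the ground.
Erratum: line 2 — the bearing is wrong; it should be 248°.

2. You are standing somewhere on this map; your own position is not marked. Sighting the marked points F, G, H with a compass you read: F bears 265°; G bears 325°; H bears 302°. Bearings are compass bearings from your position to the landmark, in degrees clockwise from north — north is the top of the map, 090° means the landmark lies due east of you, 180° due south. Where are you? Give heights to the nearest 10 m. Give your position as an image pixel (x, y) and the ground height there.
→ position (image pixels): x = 399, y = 340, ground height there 1010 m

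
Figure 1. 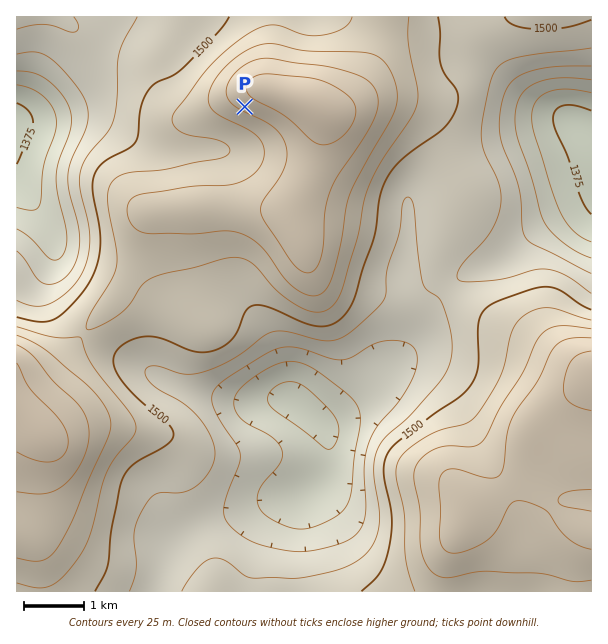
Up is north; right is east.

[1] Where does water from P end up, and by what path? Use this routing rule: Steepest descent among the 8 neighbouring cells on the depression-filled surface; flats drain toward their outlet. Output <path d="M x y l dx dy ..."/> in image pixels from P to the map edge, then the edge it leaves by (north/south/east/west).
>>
<path d="M245 107l-17 16 0 11-1 3-12 12-14 0-1 1-42 0-17-7-22-17-6-1-2-2-94 0"/>
exit: west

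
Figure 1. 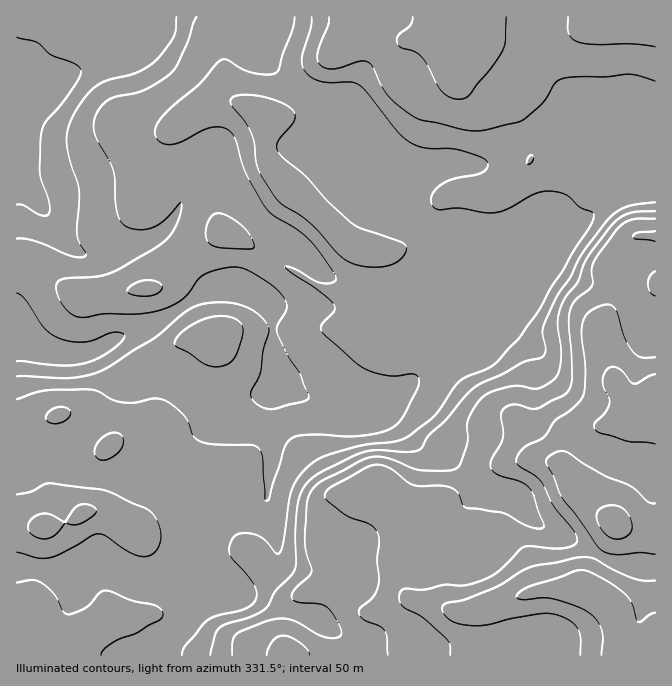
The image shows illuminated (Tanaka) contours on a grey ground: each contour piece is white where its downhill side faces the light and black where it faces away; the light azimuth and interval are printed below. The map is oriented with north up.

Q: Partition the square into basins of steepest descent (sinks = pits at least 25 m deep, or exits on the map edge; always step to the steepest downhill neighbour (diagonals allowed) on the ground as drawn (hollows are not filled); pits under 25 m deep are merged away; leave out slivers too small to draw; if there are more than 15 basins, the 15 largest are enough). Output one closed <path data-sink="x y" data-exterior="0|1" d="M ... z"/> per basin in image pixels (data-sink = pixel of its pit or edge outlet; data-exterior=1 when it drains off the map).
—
<path data-sink="17 97" data-exterior="1" d="M655 16l-639 1 0 241 16 5 30 23 18 8 28 0 39-6 22 0 12 10 18 32 10 8-20 1-10 4-39 20-16 11-18 18-14 22-27-1-15 5-12 14-5 15 1 8-6-2-12 0 1 203 639-1z"/><path data-sink="17 330" data-exterior="1" d="M24 259l-8 1 1 193 16 0 5-21 12-14 15-5 27 1 14-22 18-18 16-11 39-20 10-4 20-1-10-8-18-32-12-10-22 0-39 6-28 0-18-8-20-17z"/>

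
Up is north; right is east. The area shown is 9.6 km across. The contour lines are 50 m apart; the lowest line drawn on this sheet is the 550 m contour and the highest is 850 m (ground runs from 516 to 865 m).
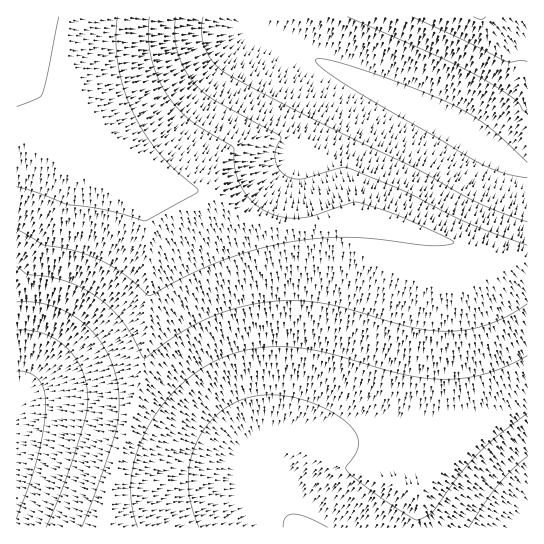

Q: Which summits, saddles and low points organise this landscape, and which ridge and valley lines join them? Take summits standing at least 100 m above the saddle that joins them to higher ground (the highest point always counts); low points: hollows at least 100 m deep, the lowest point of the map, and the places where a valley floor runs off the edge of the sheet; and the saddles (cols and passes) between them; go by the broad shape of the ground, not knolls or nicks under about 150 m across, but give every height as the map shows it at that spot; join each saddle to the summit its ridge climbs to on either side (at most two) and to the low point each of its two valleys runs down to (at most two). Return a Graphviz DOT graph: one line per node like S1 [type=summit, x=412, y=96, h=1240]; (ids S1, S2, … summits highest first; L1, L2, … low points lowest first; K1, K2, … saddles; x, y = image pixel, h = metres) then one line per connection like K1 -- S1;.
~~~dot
graph terrain {
  S1 [type=summit, x=17, y=18, h=865];
  S2 [type=summit, x=479, y=17, h=754];
  L1 [type=low, x=527, y=527, h=516];
  L2 [type=low, x=17, y=442, h=526];
  L3 [type=low, x=462, y=131, h=593];
  K1 [type=saddle, x=117, y=461, h=662];
  K2 [type=saddle, x=251, y=17, h=607];
  K1 -- S1;
  K1 -- L1;
  K1 -- L2;
  K2 -- S1;
  K2 -- S2;
  K2 -- L3;
}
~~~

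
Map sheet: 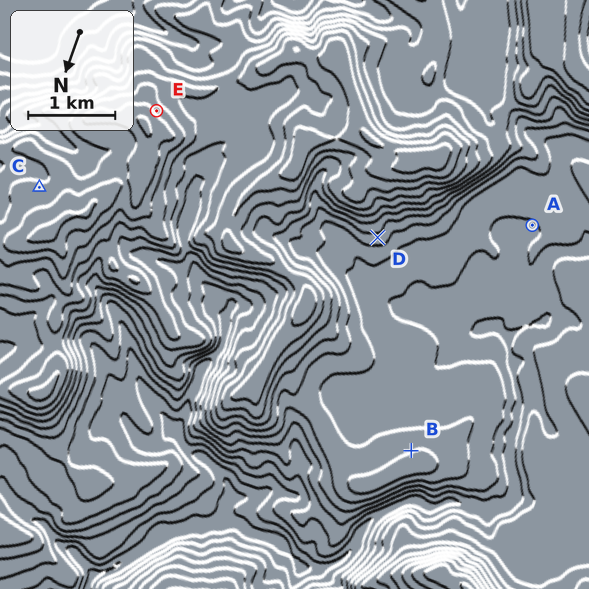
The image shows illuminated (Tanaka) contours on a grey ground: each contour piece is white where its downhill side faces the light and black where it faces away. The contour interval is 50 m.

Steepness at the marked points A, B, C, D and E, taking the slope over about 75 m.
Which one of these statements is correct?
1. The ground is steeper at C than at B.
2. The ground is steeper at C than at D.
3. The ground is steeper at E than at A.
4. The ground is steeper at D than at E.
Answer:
3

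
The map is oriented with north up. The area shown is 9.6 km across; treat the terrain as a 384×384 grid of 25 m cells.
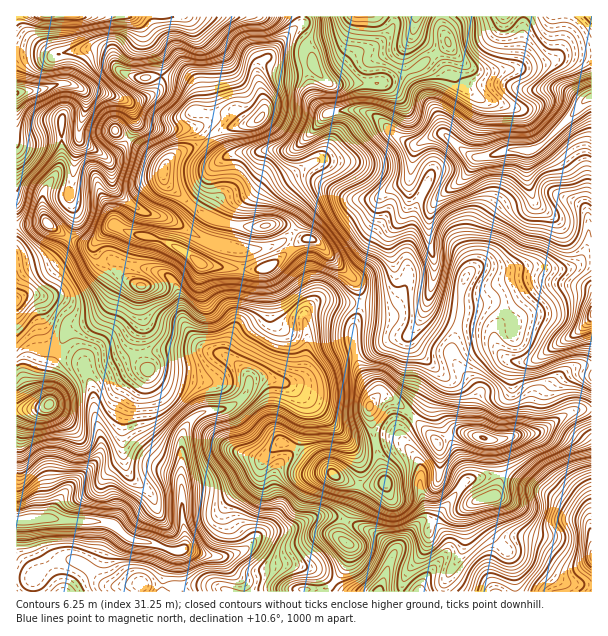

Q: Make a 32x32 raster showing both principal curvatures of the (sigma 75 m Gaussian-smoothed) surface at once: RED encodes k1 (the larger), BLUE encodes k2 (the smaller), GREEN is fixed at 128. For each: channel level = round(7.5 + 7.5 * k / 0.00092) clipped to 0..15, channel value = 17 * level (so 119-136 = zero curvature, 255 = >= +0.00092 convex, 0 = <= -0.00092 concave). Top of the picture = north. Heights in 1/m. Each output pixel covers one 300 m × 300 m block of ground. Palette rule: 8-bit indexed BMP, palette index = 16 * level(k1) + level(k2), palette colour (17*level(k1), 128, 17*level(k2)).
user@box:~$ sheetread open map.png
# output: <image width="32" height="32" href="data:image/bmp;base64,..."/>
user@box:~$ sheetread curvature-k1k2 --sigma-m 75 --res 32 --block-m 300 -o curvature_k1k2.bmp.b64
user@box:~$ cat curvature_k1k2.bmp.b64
<image width="32" height="32" href="data:image/bmp;base64,Qk02CAAAAAAAADYEAAAoAAAAIAAAACAAAAABAAgAAAAAAAAEAAATCwAAEwsAAAABAAAAAAAAAIAAABGAAAAigAAAM4AAAESAAABVgAAAZoAAAHeAAACIgAAAmYAAAKqAAAC7gAAAzIAAAN2AAADugAAA/4AAAACAEQARgBEAIoARADOAEQBEgBEAVYARAGaAEQB3gBEAiIARAJmAEQCqgBEAu4ARAMyAEQDdgBEA7oARAP+AEQAAgCIAEYAiACKAIgAzgCIARIAiAFWAIgBmgCIAd4AiAIiAIgCZgCIAqoAiALuAIgDMgCIA3YAiAO6AIgD/gCIAAIAzABGAMwAigDMAM4AzAESAMwBVgDMAZoAzAHeAMwCIgDMAmYAzAKqAMwC7gDMAzIAzAN2AMwDugDMA/4AzAACARAARgEQAIoBEADOARABEgEQAVYBEAGaARAB3gEQAiIBEAJmARACqgEQAu4BEAMyARADdgEQA7oBEAP+ARAAAgFUAEYBVACKAVQAzgFUARIBVAFWAVQBmgFUAd4BVAIiAVQCZgFUAqoBVALuAVQDMgFUA3YBVAO6AVQD/gFUAAIBmABGAZgAigGYAM4BmAESAZgBVgGYAZoBmAHeAZgCIgGYAmYBmAKqAZgC7gGYAzIBmAN2AZgDugGYA/4BmAACAdwARgHcAIoB3ADOAdwBEgHcAVYB3AGaAdwB3gHcAiIB3AJmAdwCqgHcAu4B3AMyAdwDdgHcA7oB3AP+AdwAAgIgAEYCIACKAiAAzgIgARICIAFWAiABmgIgAd4CIAIiAiACZgIgAqoCIALuAiADMgIgA3YCIAO6AiAD/gIgAAICZABGAmQAigJkAM4CZAESAmQBVgJkAZoCZAHeAmQCIgJkAmYCZAKqAmQC7gJkAzICZAN2AmQDugJkA/4CZAACAqgARgKoAIoCqADOAqgBEgKoAVYCqAGaAqgB3gKoAiICqAJmAqgCqgKoAu4CqAMyAqgDdgKoA7oCqAP+AqgAAgLsAEYC7ACKAuwAzgLsARIC7AFWAuwBmgLsAd4C7AIiAuwCZgLsAqoC7ALuAuwDMgLsA3YC7AO6AuwD/gLsAAIDMABGAzAAigMwAM4DMAESAzABVgMwAZoDMAHeAzACIgMwAmYDMAKqAzAC7gMwAzIDMAN2AzADugMwA/4DMAACA3QARgN0AIoDdADOA3QBEgN0AVYDdAGaA3QB3gN0AiIDdAJmA3QCqgN0Au4DdAMyA3QDdgN0A7oDdAP+A3QAAgO4AEYDuACKA7gAzgO4ARIDuAFWA7gBmgO4Ad4DuAIiA7gCZgO4AqoDuALuA7gDMgO4A3YDuAO6A7gD/gO4AAID/ABGA/wAigP8AM4D/AESA/wBVgP8AZoD/AHeA/wCIgP8AmYD/AKqA/wC7gP8AzID/AN2A/wDugP8A/4D/AJmYhoenp6m419bIyKWWxujWxqWEgtiEuKiGdKWWhZe4mJeXmJem2MiUlLVypreVg3OEx6iAtraEt4aFuaiGlpTHyNjIuLZwgJBAspSSc6emlbfqyXJS15WVl5Wol5eog3KDgoGRgLGl9qDZqZZjc4O1yKSQoJC0pZWVc4OUlZeCgnKTopJypurWkMmng6WDpnGAgZTq+pCD1+i319aVhXO4loO16qTG6LVwp5SmypSmprfW1unIsOeQt+nXc3SHdcZ1lXC2t8eWk3GVdKfJpNfn/NaV2aZw+HNiksSVZHR111R1t5C3p3aWgKbI6LiWlLbZo6SmlYLok4SllKWWhZbVhJTokqeXloSA1+m2ptrmtpWA1ZZ0ttjU+fj59+mmptfq1bWCl4enpoCihIWo2HRTgKT3hpXGlse3laW15uan1/v8koOXl5e4pYKBgKSkc2Vipvqn15aWdaNzY5R0t9mltdSShZeXqJeWt7mUhIR1dWK22NqVl3R0p6iVt6eVlLeElHWGh5ipmIaGh4R2hoZ0dNXVpnSUhZemdXSCpdjHp4eXdnaHlpWWdnR0hoeYl5Oo16RjZIWomIaFl5eAgbeXh5eWh4aXqJeCpJSFqKiXg5jZp3WGhJenh3aYmKeTgIaXl4Wnh5aVhHHYlWOUlHSDlre3hJiDlceHh4eYqLmDhIR1dKaWuMi1stVjdZWkdWNjtMeEl5OC14aHh4eHlraXmIaFyLe3pXC16eb2+tmFY5T22ZOXtoDoqIaHh4aWlnaFdKbHdIKCpPbotpWm59WT+dSVpLi1cNepqKe3uKang6XU9PWV9/f3tYFzhJSCxvn4gmR0t6OjuJiol4aGdMfS/OVg1vvFkoCSx+fm+fnmxoODhpaElKS4l4aFZYV0x4H2YmHT1ZCSpOa3hnSElZWldGR0loalgKe3lpd0hKfIoviVgveA58nYpnWomIaGhZSDdZWTc8aUcKa5qJLIp6hztvey6GC3ydiFY4Wnh6e2tri4uLiTpsq1gZW3k6eGp1Rz9XCgkMLJ6de1cZBwkIDHubiop4OTx5CAgHBwgriok4b2gPf9wIGho7bm9+jFk4DIp4VxoaJgg7emlcaQksjD+fywxPmAxujZp5em+dm4cHCgcHDntnF1uMjo+9eQk4CQ5aCAoHCQYtaXl5bH2JOg1sO059iCg9fIp6aVxqNgpLFwcJPo+PejyLiWhdellMX4xsa5tsbGl5eWlaakpaa26ffVxPiTlLX3pLO2yMlzt4WFdoaFyJa3t5anqKa4t5bHx+fn2YRkxpNShNnY95S2hZaop4SFt8hldoaXhpiH15WUgZChkpaUc3SDoWCi18mVhYent5PJuJaFhqiGiIg="/>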